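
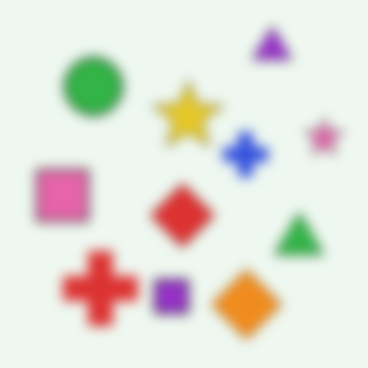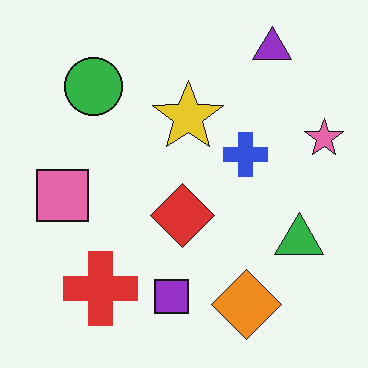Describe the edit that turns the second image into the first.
The image was strongly gaussian-blurred.

Shape edges and outlines are uniformly softened across the whole image.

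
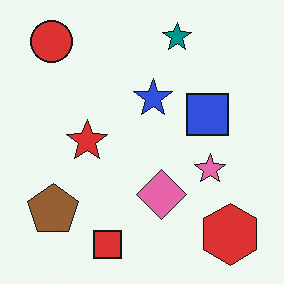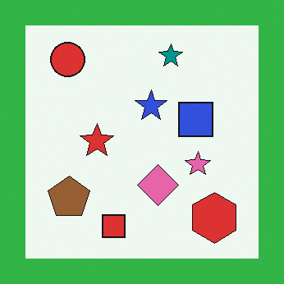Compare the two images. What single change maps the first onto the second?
It was framed with a green border.

A solid green frame runs around the edge of the second image, with the content slightly shrunk inside it.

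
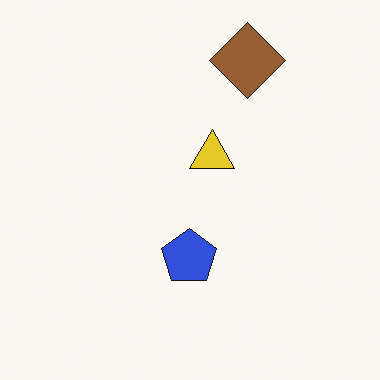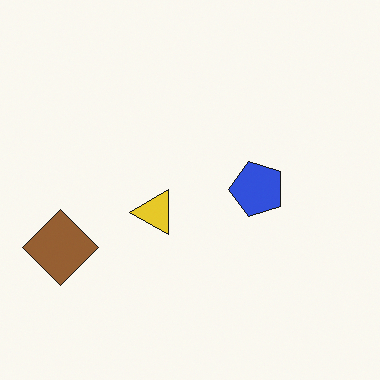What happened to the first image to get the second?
The transformation is: transposed (reflected across the top-left ↔ bottom-right diagonal).

Shapes have swapped their row and column positions — what was in the top-right is now in the bottom-left — a diagonal reflection.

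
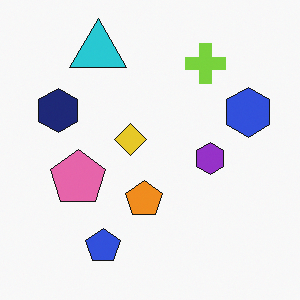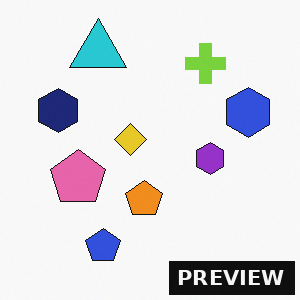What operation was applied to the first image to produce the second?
The transformation is: watermarked with the text "PREVIEW" in the lower-right corner.

A dark label reading "PREVIEW" appears in the lower-right corner.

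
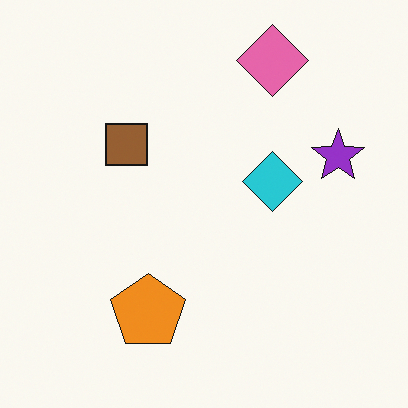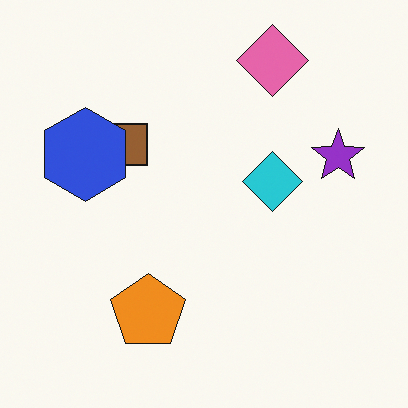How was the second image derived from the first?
The second image is the first overlaid with an additional blue hexagon.

A blue hexagon appears in the second image that is absent from the first.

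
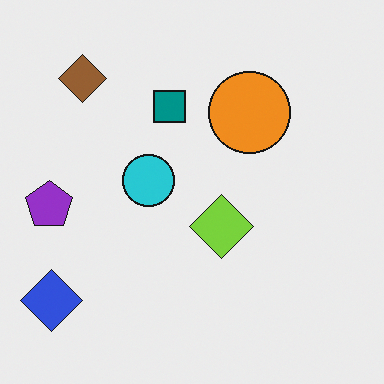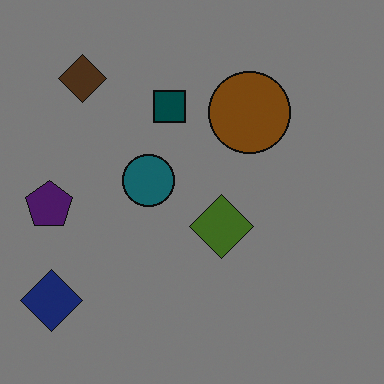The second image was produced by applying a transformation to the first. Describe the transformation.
The transformation is: noticeably darkened.

Every pixel — background and shapes alike — is uniformly darkened.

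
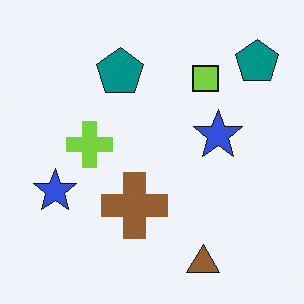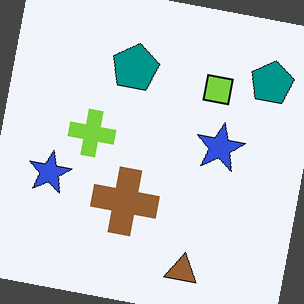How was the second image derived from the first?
This is the original image rotated clockwise by a slight angle.

Every shape is tilted by the same angle and the image corners show triangular fill wedges — a whole-image rotation by a non-right angle.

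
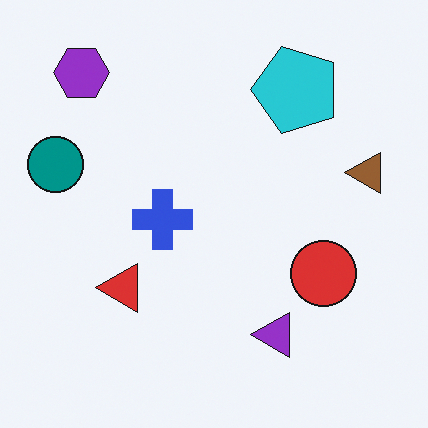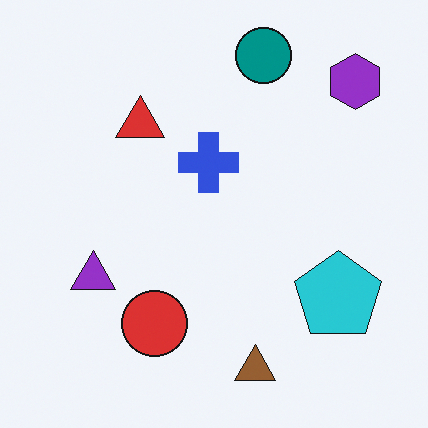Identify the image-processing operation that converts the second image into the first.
It was rotated 90° counter-clockwise.

The purple hexagon sits in the top-right of the second image and the top-left of the first — consistent with a whole-image 90° counter-clockwise rotation.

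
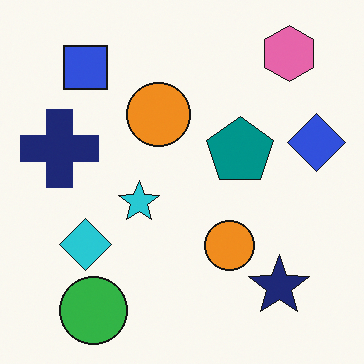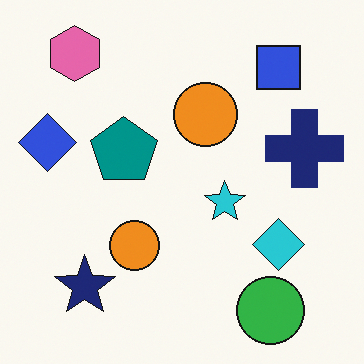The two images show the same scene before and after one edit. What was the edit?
The transformation is: flipped horizontally (left ↔ right).

The blue diamond is in the right of the first image and the left of the second — shapes on opposite sides of the vertical midline have swapped in a mirror flip.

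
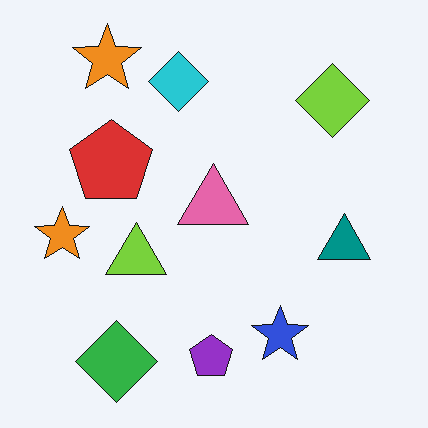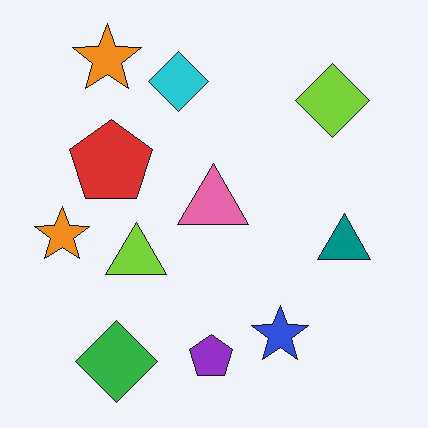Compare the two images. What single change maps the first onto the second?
Given moderate JPEG compression.

Blocky 8×8 compression artifacts appear around shape edges and the flat background shows ringing — characteristic JPEG degradation.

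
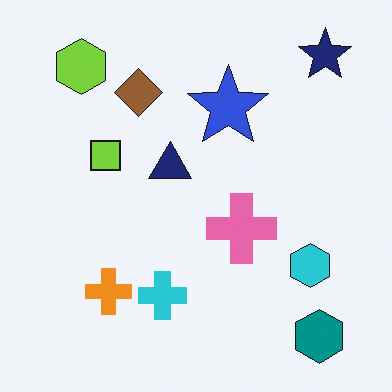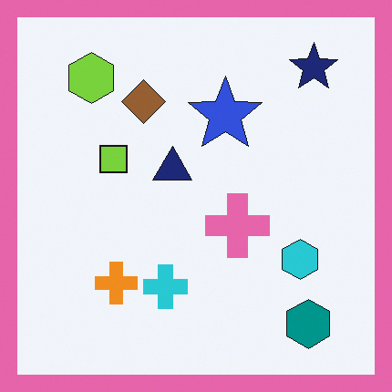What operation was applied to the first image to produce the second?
Framed with a pink border.

A solid pink frame runs around the edge of the second image, with the content slightly shrunk inside it.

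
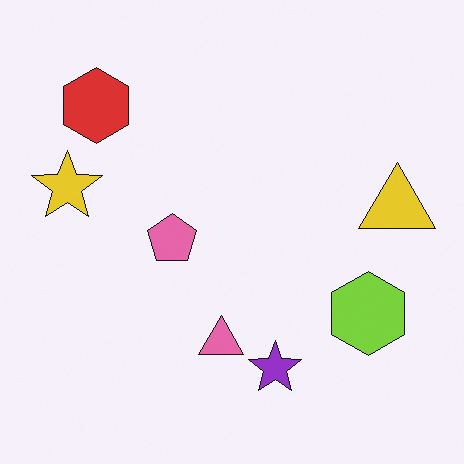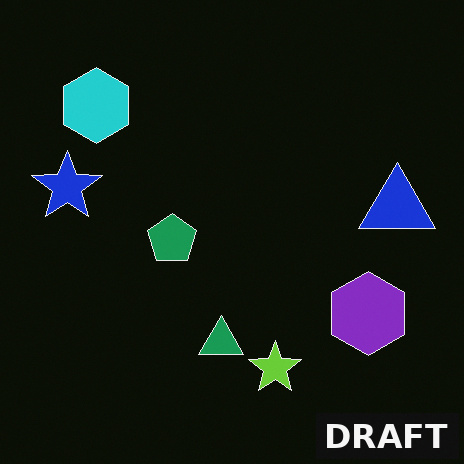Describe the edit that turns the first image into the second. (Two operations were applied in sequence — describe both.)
The image was color-inverted (negative), then watermarked with the text "DRAFT" in the lower-right corner.

The light background has become dark and every shape's color is its complement — a photographic negative. A dark label reading "DRAFT" appears in the lower-right corner.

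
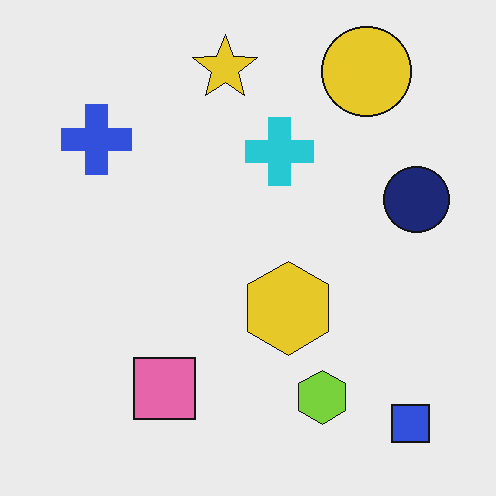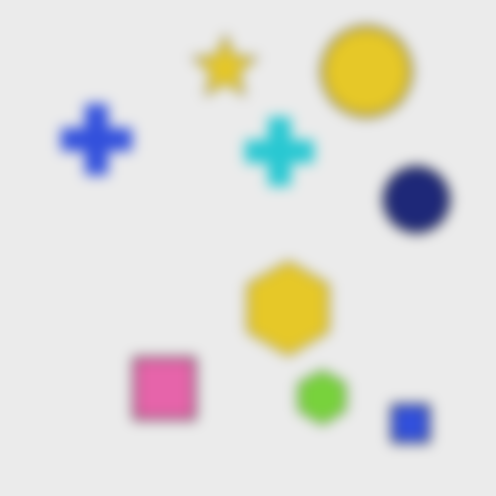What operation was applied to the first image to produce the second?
The image was strongly gaussian-blurred.

Shape edges and outlines are uniformly softened across the whole image.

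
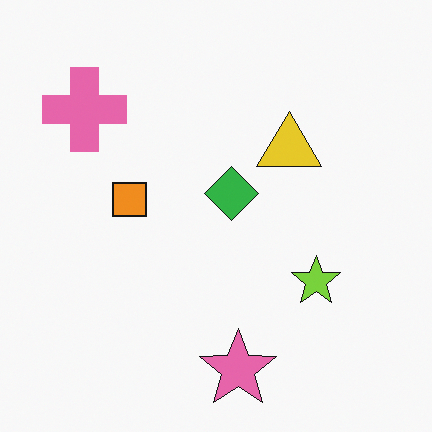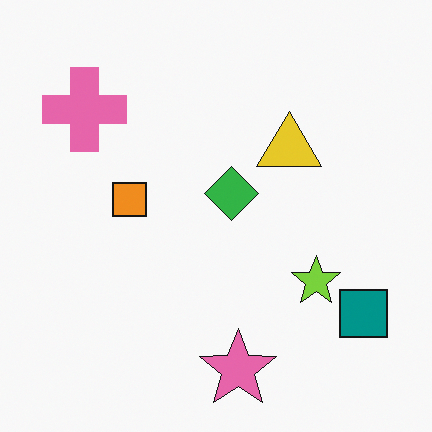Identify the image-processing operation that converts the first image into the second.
The image was overlaid with an additional teal square.

A teal square appears in the second image that is absent from the first.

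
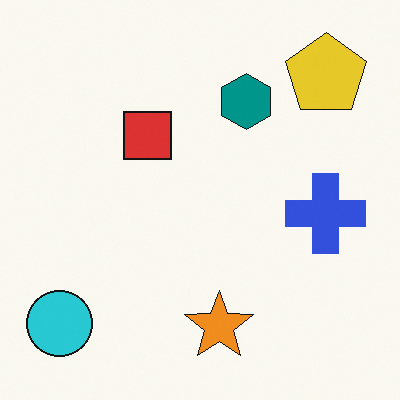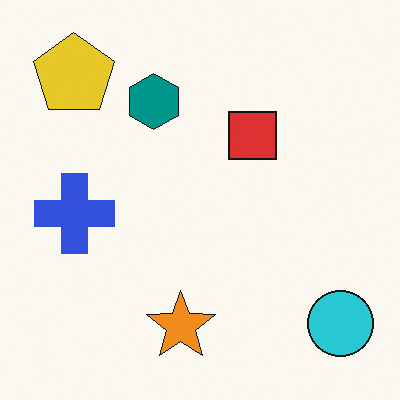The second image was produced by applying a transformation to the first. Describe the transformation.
The transformation is: flipped horizontally (left ↔ right).

The cyan circle is in the bottom-left of the first image and the bottom-right of the second — shapes on opposite sides of the vertical midline have swapped in a mirror flip.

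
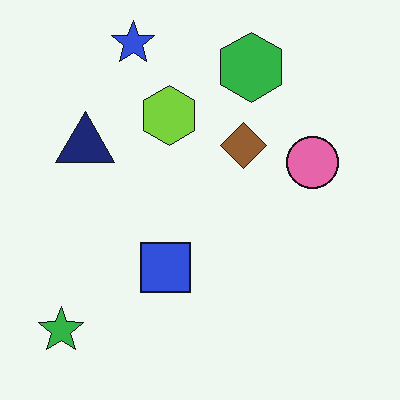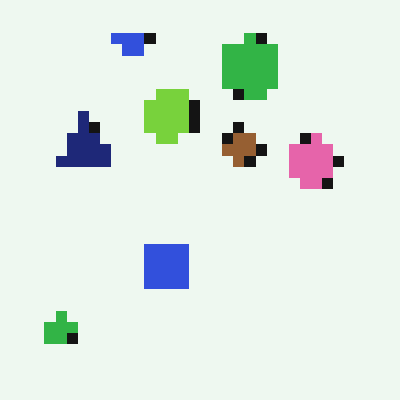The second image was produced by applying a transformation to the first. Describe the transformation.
This is the original image coarsely pixelated.

Shapes are reduced to large square blocks; fine edges and outlines are lost — a downscale-then-upscale (mosaic) effect.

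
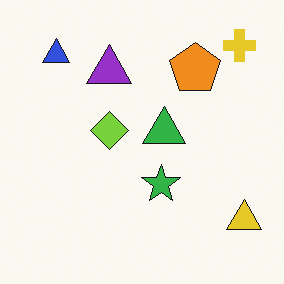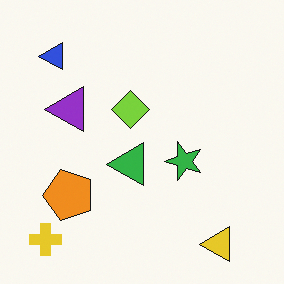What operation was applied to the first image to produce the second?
It was transposed (reflected across the top-left ↔ bottom-right diagonal).

Shapes have swapped their row and column positions — what was in the top-right is now in the bottom-left — a diagonal reflection.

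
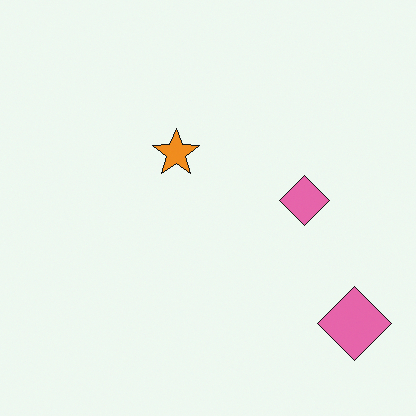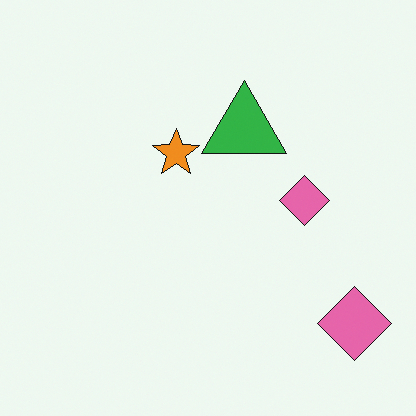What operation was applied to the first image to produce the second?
This is the original image overlaid with an additional green triangle.

A green triangle appears in the second image that is absent from the first.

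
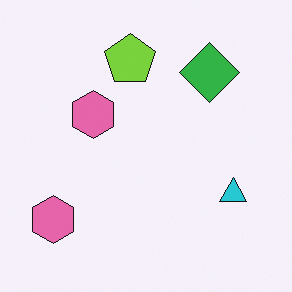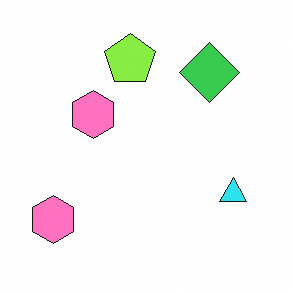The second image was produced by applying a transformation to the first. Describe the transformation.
The image was slightly brightened.

Every pixel — background and shapes alike — is uniformly brightened.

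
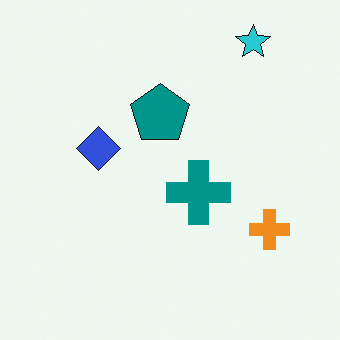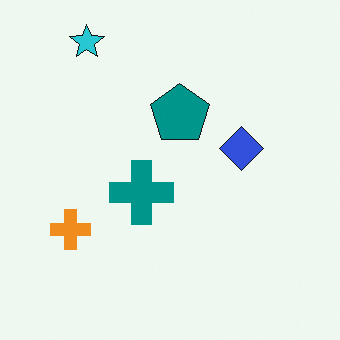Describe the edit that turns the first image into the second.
The second image is the first flipped horizontally (left ↔ right).

The orange cross is in the bottom-right of the first image and the bottom-left of the second — shapes on opposite sides of the vertical midline have swapped in a mirror flip.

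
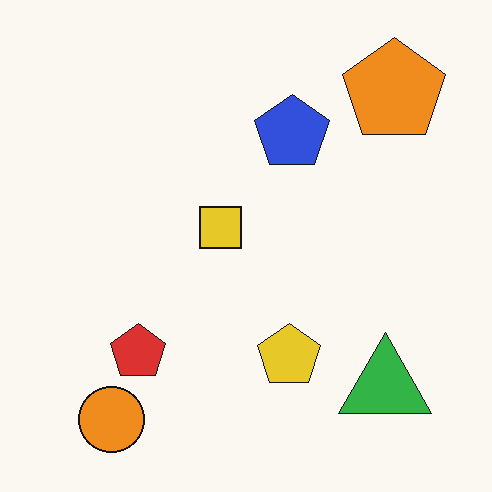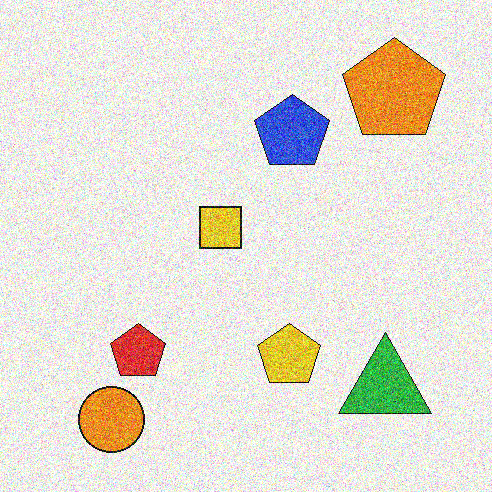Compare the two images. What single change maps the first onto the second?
The transformation is: degraded with strong gaussian noise.

Random speckle covers the whole image, including the flat background.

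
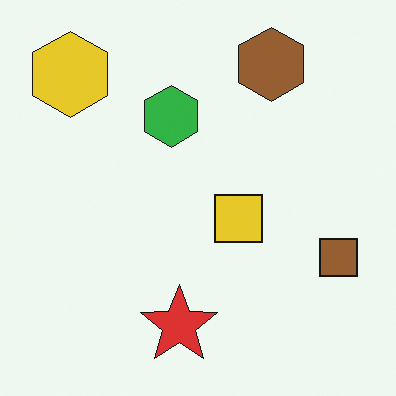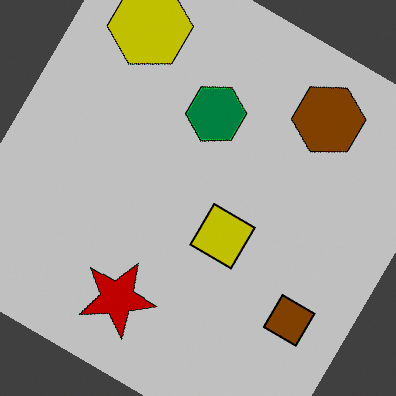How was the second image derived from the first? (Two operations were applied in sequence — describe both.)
This is the original image rotated clockwise by a large amount — several tens of degrees, then aggressively posterized.

Every shape is tilted by the same angle and the image corners show triangular fill wedges — a whole-image rotation by a non-right angle. Each flat color has snapped to a coarser quantized level — most visibly, the near-white background has dropped to a flat grey.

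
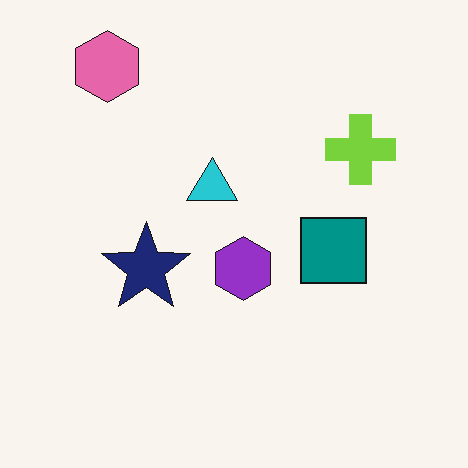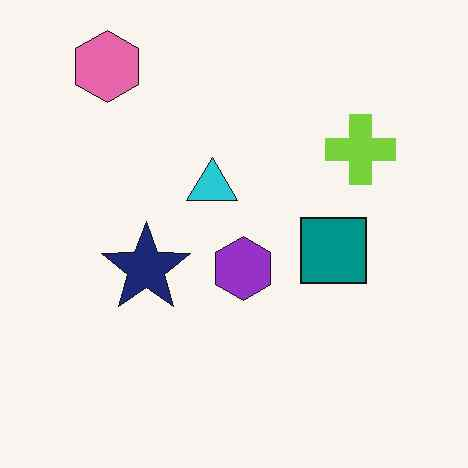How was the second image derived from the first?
The second image is the first JPEG-compressed with visible artifacts.

Blocky 8×8 compression artifacts appear around shape edges and the flat background shows ringing — characteristic JPEG degradation.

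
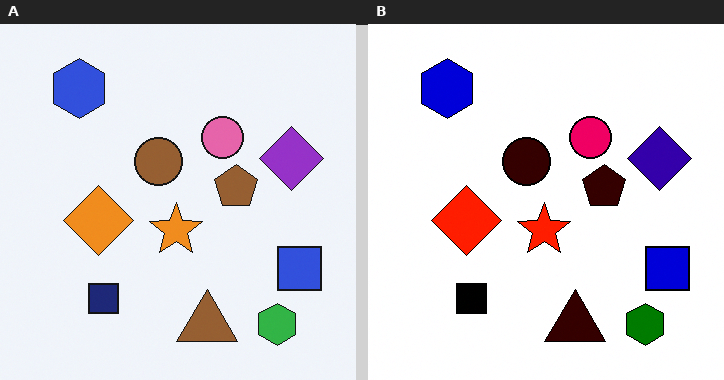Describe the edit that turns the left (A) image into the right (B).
It was boosted in contrast.

Tones are pushed away from mid-grey across the whole image — a global contrast change.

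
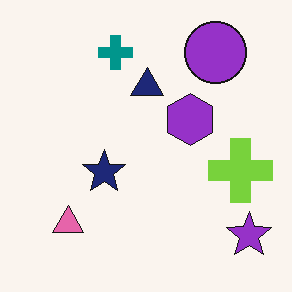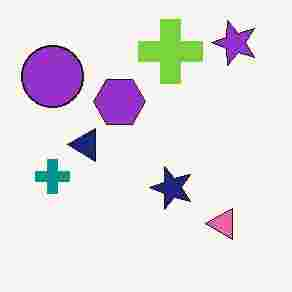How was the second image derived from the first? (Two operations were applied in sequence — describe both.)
The second image is the first rotated 90° counter-clockwise, then degraded with heavy JPEG compression.

The purple star sits in the bottom-right of the first image and the top-right of the second — consistent with a whole-image 90° counter-clockwise rotation. Blocky 8×8 compression artifacts appear around shape edges and the flat background shows ringing — characteristic JPEG degradation.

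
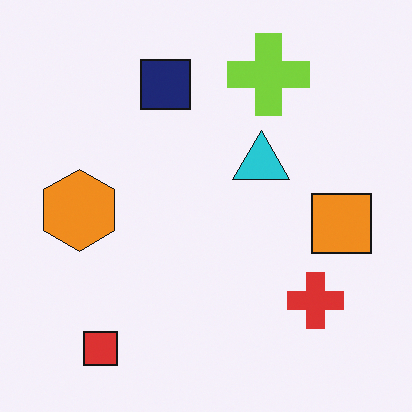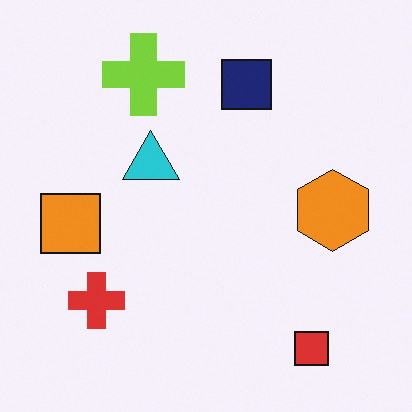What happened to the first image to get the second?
Flipped horizontally (left ↔ right).

The orange square is in the right of the first image and the left of the second — shapes on opposite sides of the vertical midline have swapped in a mirror flip.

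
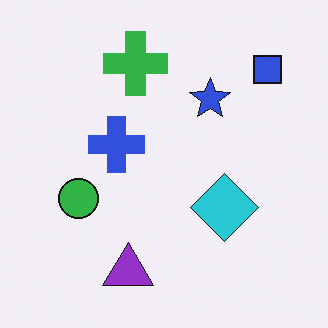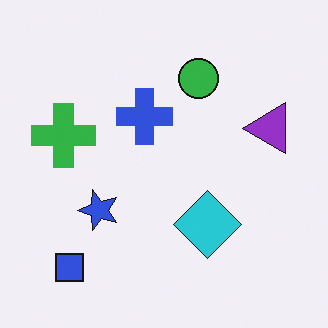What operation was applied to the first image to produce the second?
It was transposed (reflected across the top-left ↔ bottom-right diagonal).

Shapes have swapped their row and column positions — what was in the top-right is now in the bottom-left — a diagonal reflection.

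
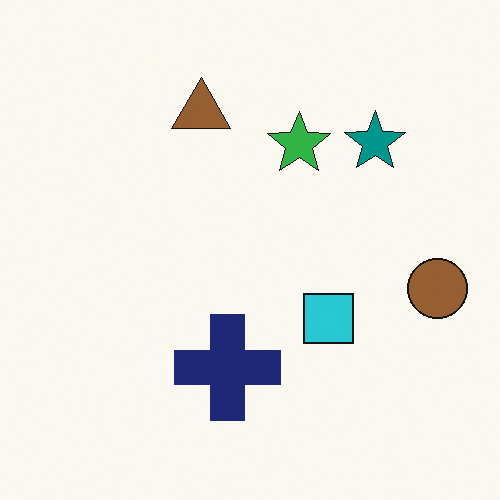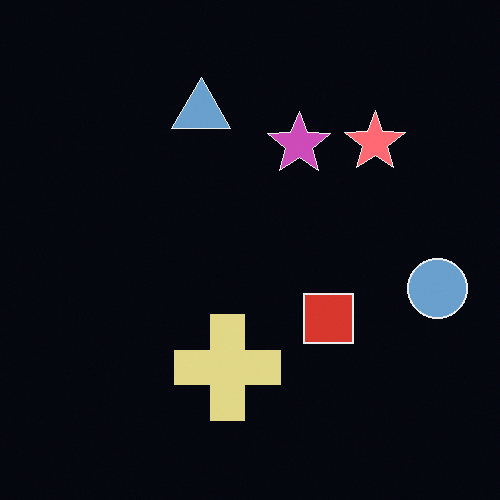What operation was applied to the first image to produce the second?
The image was color-inverted (negative).

The light background has become dark and every shape's color is its complement — a photographic negative.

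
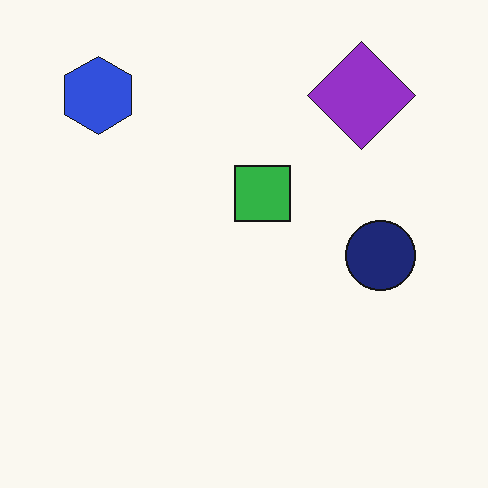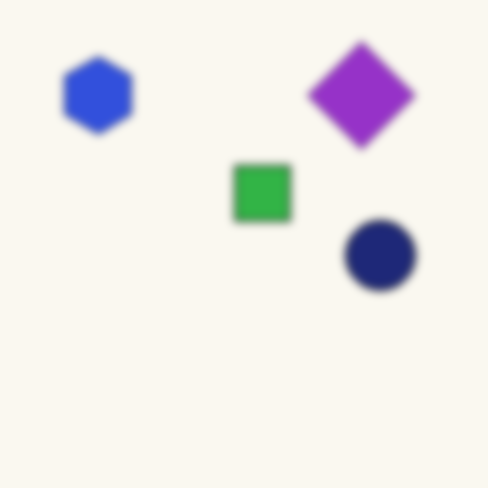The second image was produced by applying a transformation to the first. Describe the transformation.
It was moderately blurred.

Shape edges and outlines are uniformly softened across the whole image.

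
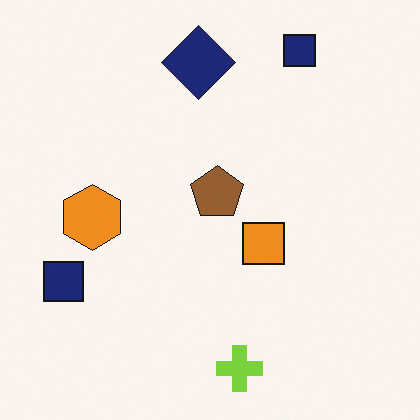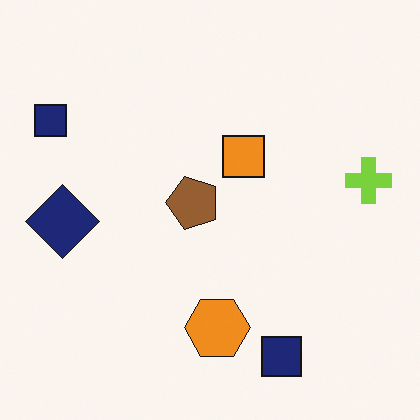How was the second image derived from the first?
The second image is the first rotated 90° counter-clockwise.

The lime cross sits in the bottom of the first image and the right of the second — consistent with a whole-image 90° counter-clockwise rotation.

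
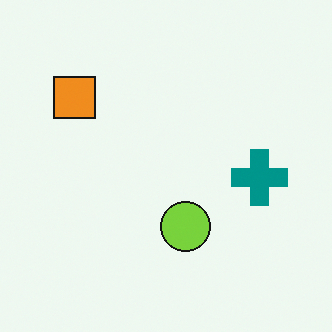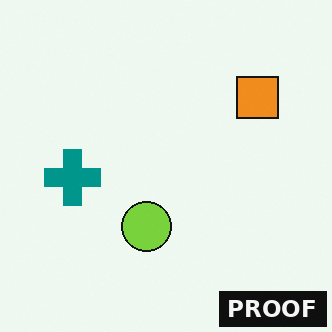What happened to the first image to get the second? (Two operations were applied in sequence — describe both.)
The transformation is: flipped horizontally (left ↔ right), then watermarked with the text "PROOF" in the lower-right corner.

The teal cross is in the right of the first image and the left of the second — shapes on opposite sides of the vertical midline have swapped in a mirror flip. A dark label reading "PROOF" appears in the lower-right corner.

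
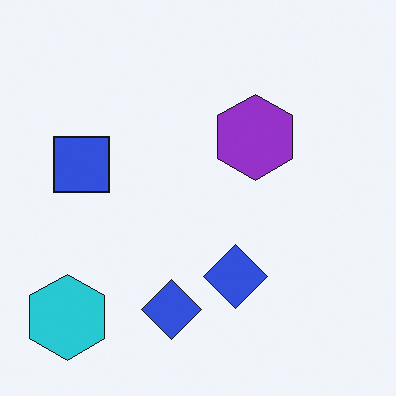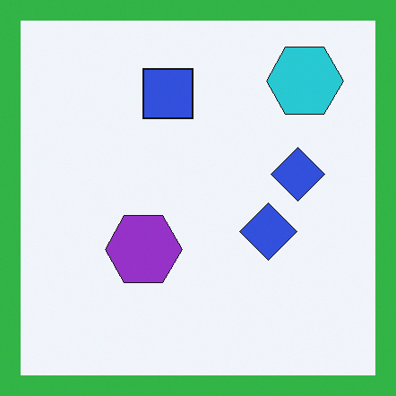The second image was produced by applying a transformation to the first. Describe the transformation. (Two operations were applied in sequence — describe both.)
It was transposed (reflected across the top-left ↔ bottom-right diagonal), then framed with a green border.

Shapes have swapped their row and column positions — what was in the top-right is now in the bottom-left — a diagonal reflection. A solid green frame runs around the edge of the second image, with the content slightly shrunk inside it.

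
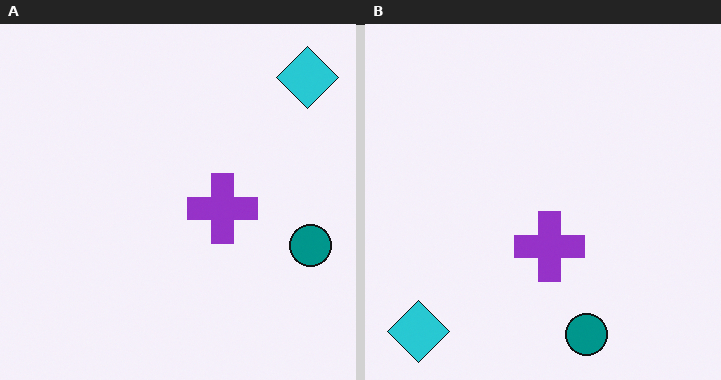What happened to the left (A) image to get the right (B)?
This is the original image transposed (reflected across the top-left ↔ bottom-right diagonal).

Shapes have swapped their row and column positions — what was in the top-right is now in the bottom-left — a diagonal reflection.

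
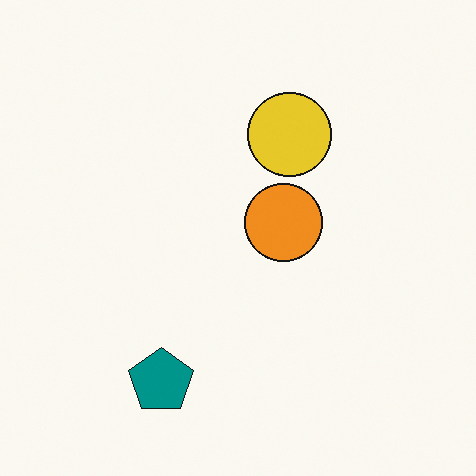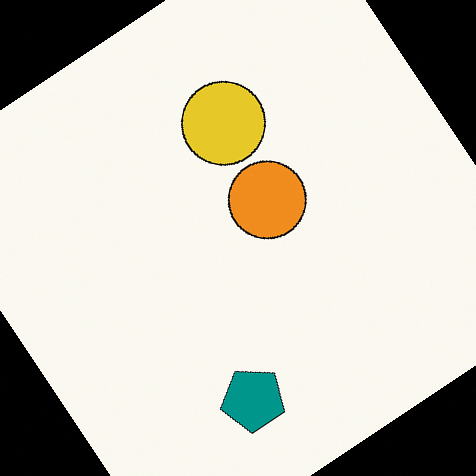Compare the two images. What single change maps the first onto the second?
The image was rotated counter-clockwise by a large amount — several tens of degrees.

Every shape is tilted by the same angle and the image corners show triangular fill wedges — a whole-image rotation by a non-right angle.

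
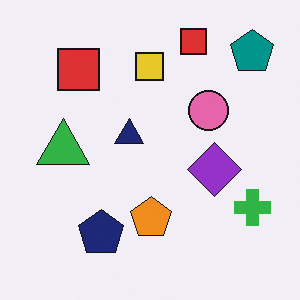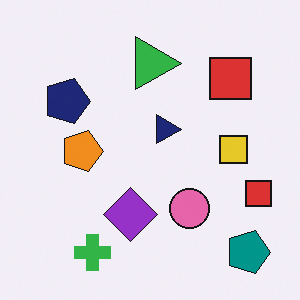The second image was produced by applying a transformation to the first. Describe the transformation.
This is the original image rotated 90° clockwise.

The teal pentagon sits in the top-right of the first image and the bottom-right of the second — consistent with a whole-image 90° clockwise rotation.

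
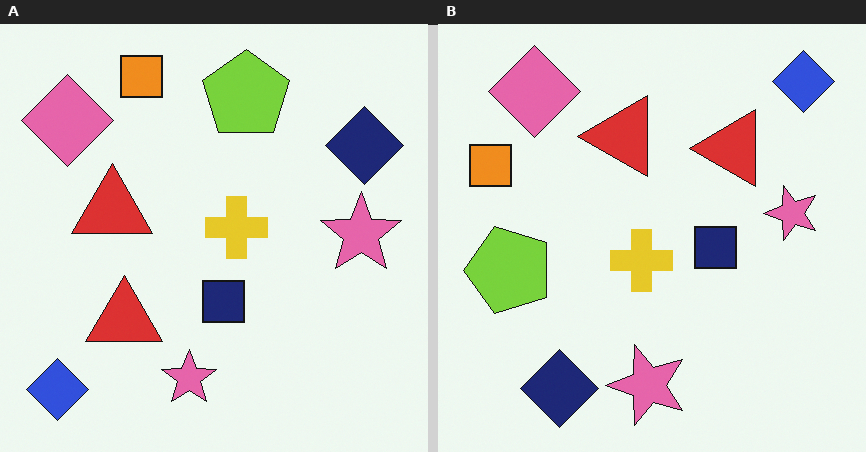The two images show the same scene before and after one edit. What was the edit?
The image was transposed (reflected across the top-left ↔ bottom-right diagonal).

Shapes have swapped their row and column positions — what was in the top-right is now in the bottom-left — a diagonal reflection.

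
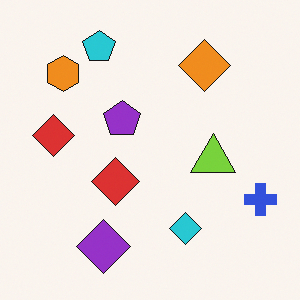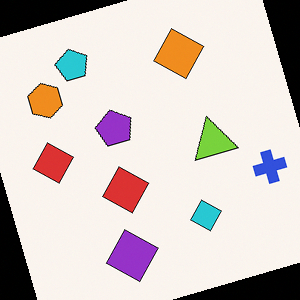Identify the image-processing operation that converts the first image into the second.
It was rotated counter-clockwise by a clearly visible amount.

Every shape is tilted by the same angle and the image corners show triangular fill wedges — a whole-image rotation by a non-right angle.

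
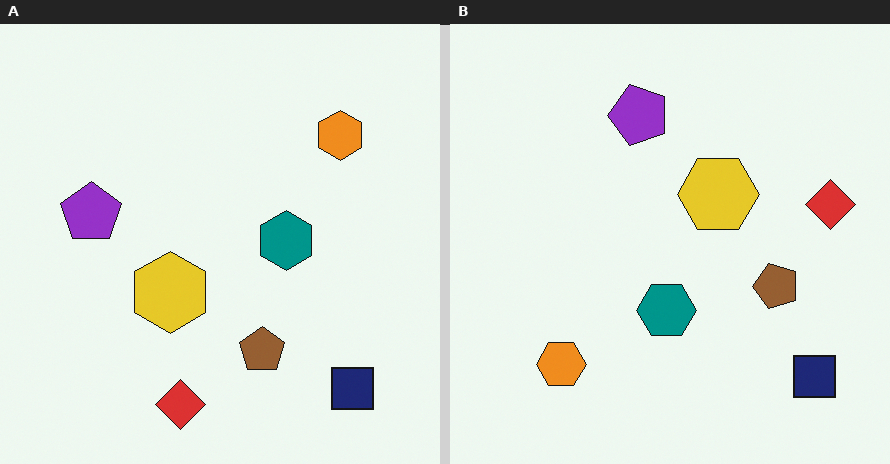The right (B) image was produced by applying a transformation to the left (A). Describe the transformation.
The transformation is: transposed (reflected across the top-left ↔ bottom-right diagonal).

Shapes have swapped their row and column positions — what was in the top-right is now in the bottom-left — a diagonal reflection.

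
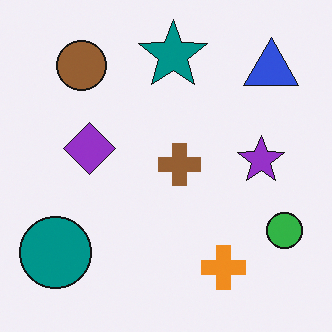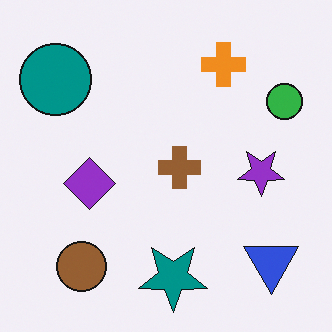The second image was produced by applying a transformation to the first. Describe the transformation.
The second image is the first flipped vertically (top ↔ bottom).

The teal star is in the top of the first image and the bottom of the second — shapes on opposite sides of the horizontal midline have swapped in a mirror flip.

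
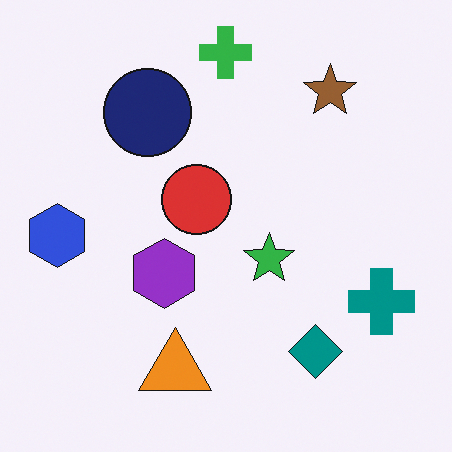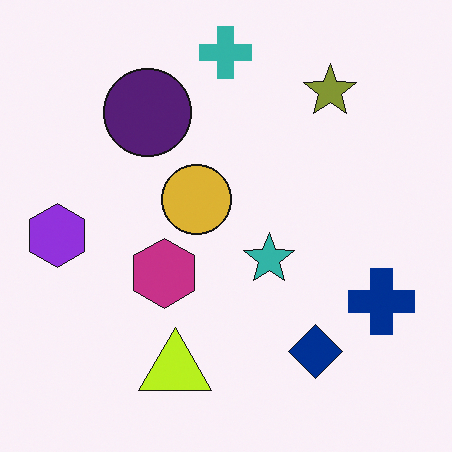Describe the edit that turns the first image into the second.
Hue-shifted by a small amount.

Every shape's color has rotated by the same amount around the hue wheel — a uniform hue shift.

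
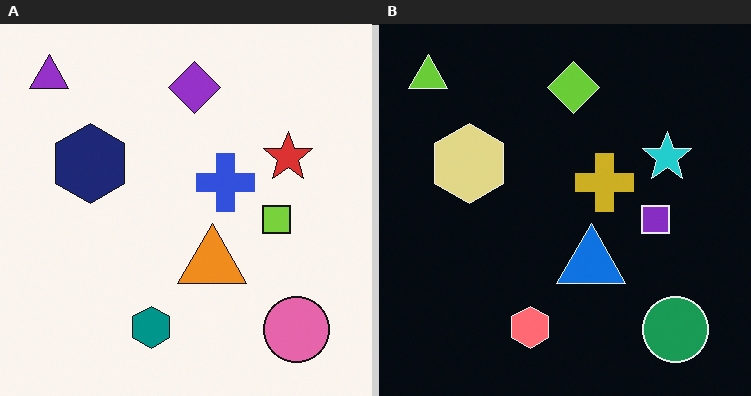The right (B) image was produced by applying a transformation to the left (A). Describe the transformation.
The image was color-inverted (negative).

The light background has become dark and every shape's color is its complement — a photographic negative.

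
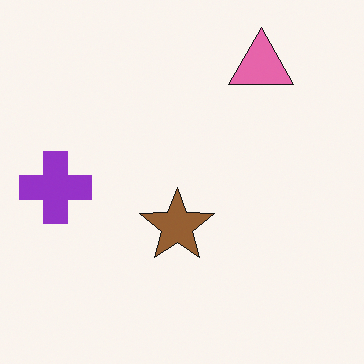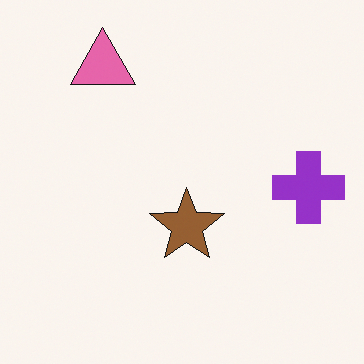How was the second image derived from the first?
The transformation is: flipped horizontally (left ↔ right).

The purple cross is in the left of the first image and the right of the second — shapes on opposite sides of the vertical midline have swapped in a mirror flip.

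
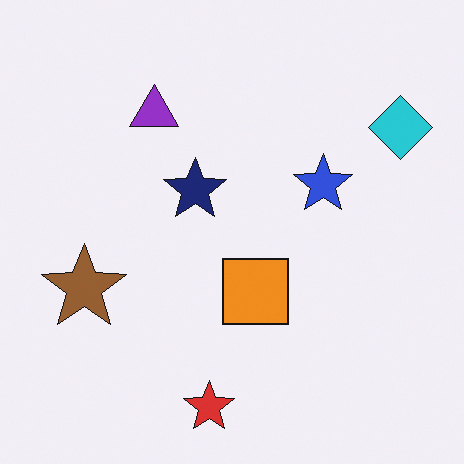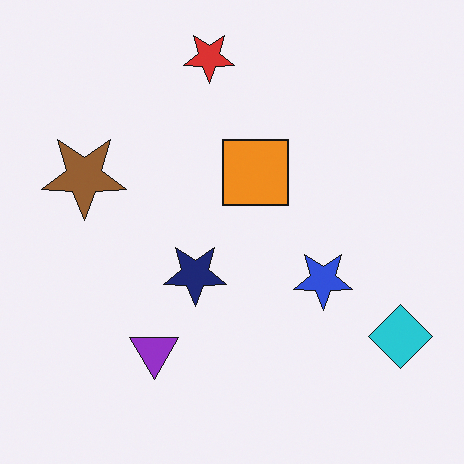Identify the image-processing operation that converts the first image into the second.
This is the original image flipped vertically (top ↔ bottom).

The red star is in the bottom of the first image and the top of the second — shapes on opposite sides of the horizontal midline have swapped in a mirror flip.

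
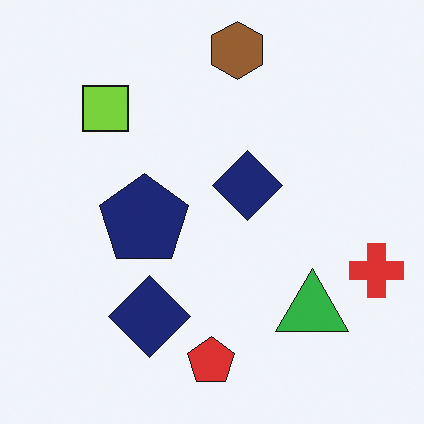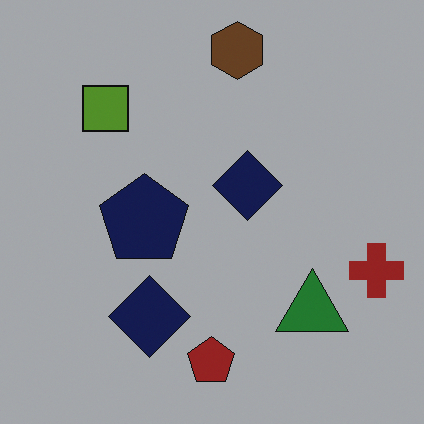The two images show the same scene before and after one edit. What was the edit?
Substantially darkened.

Every pixel — background and shapes alike — is uniformly darkened.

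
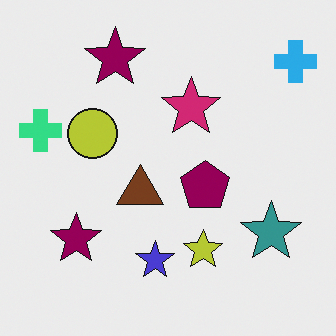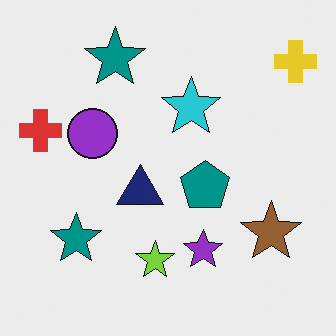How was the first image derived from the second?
The image was hue-shifted by a moderate amount.

Every shape's color has rotated by the same amount around the hue wheel — a uniform hue shift.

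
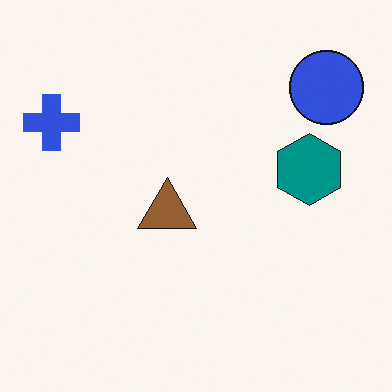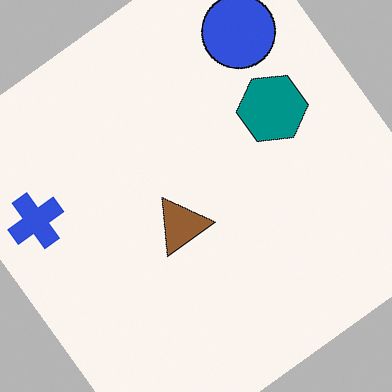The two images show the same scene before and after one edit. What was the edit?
The transformation is: rotated counter-clockwise by a large amount — several tens of degrees.

Every shape is tilted by the same angle and the image corners show triangular fill wedges — a whole-image rotation by a non-right angle.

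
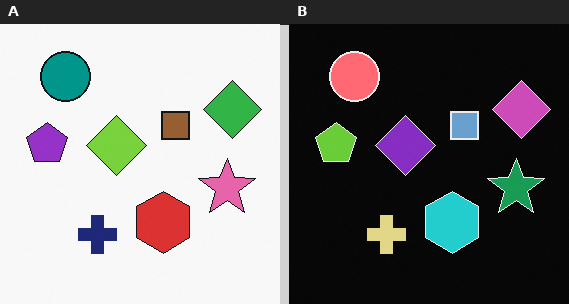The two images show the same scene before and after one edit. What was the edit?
The right (B) image is the left (A) color-inverted (negative).

The light background has become dark and every shape's color is its complement — a photographic negative.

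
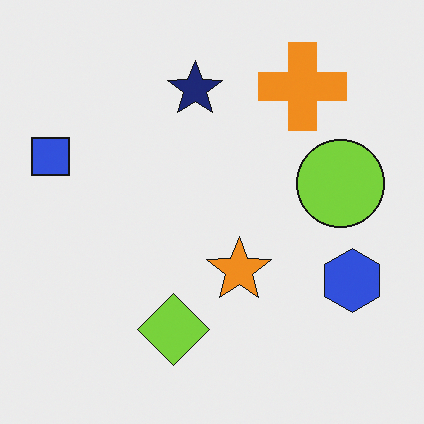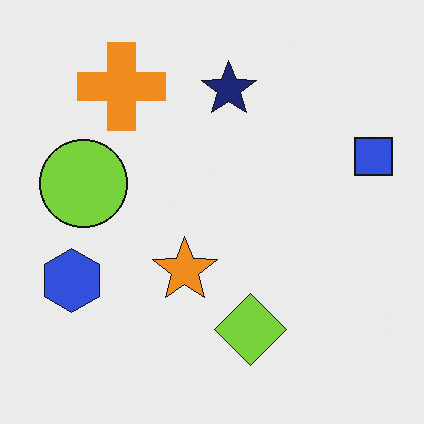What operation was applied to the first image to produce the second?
This is the original image flipped horizontally (left ↔ right).

The blue square is in the left of the first image and the right of the second — shapes on opposite sides of the vertical midline have swapped in a mirror flip.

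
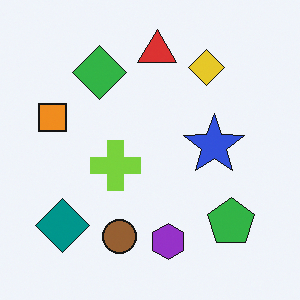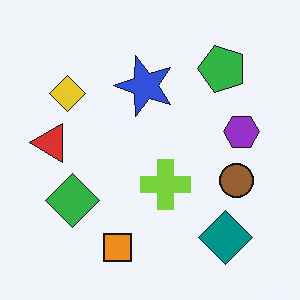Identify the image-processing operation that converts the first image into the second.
It was rotated 90° counter-clockwise.

The teal diamond sits in the bottom-left of the first image and the bottom-right of the second — consistent with a whole-image 90° counter-clockwise rotation.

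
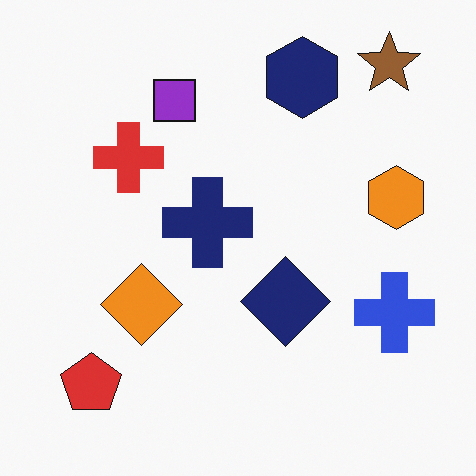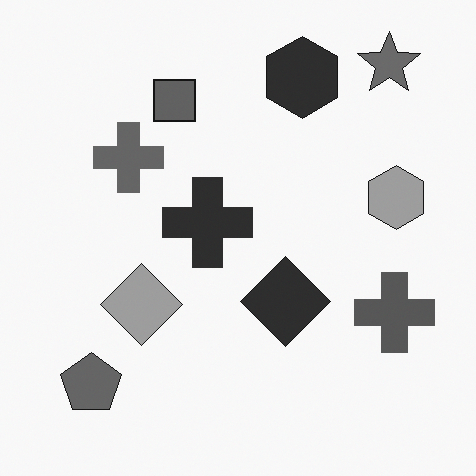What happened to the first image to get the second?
The second image is the first converted to grayscale.

All color is removed — every shape is now a shade of grey.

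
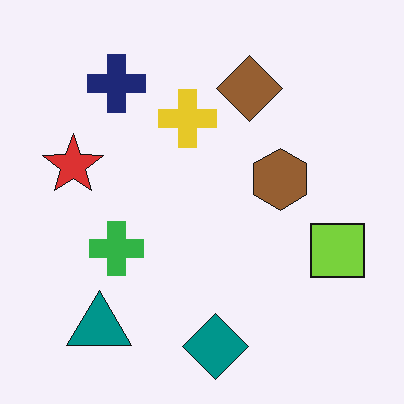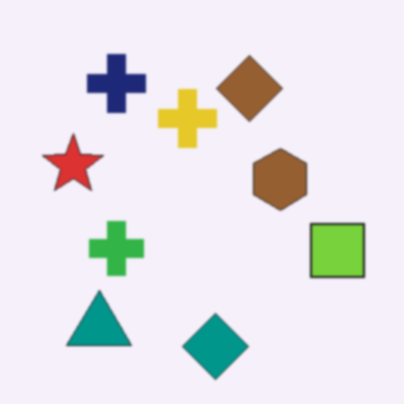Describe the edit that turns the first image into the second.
The transformation is: given a subtle gaussian blur.

Shape edges and outlines are uniformly softened across the whole image.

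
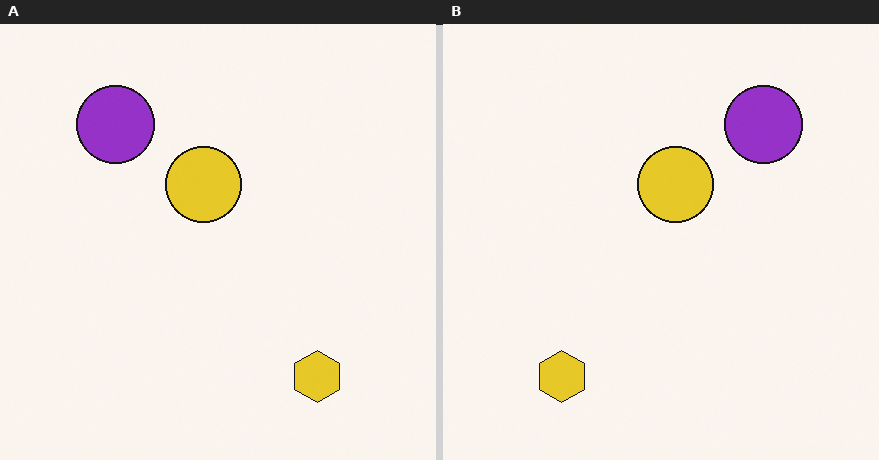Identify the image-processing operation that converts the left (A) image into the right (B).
It was flipped horizontally (left ↔ right).

The purple circle is in the top-left of the left (A) image and the top-right of the right (B) — shapes on opposite sides of the vertical midline have swapped in a mirror flip.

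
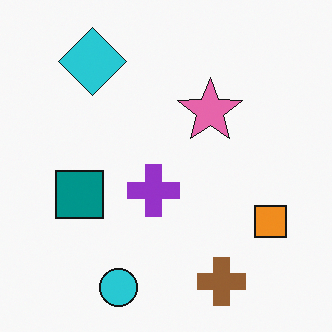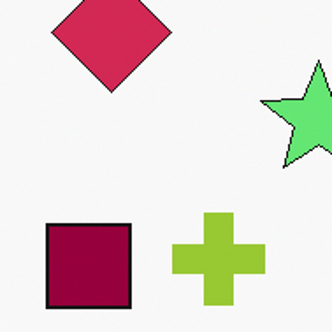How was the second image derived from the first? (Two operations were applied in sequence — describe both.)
Hue-shifted through roughly half the color wheel, then cropped tightly and scaled back up.

Every shape's color has rotated by the same amount around the hue wheel — a uniform hue shift. The visible shapes are larger and the field of view is narrower; shapes near the original edges may be partly or wholly outside the frame — a crop-and-rescale.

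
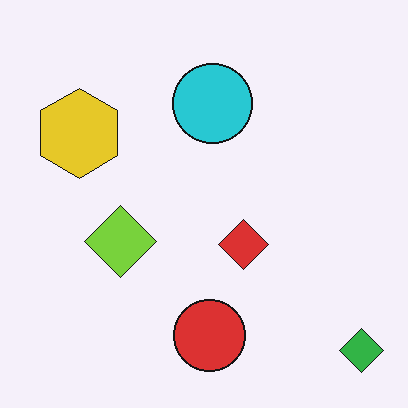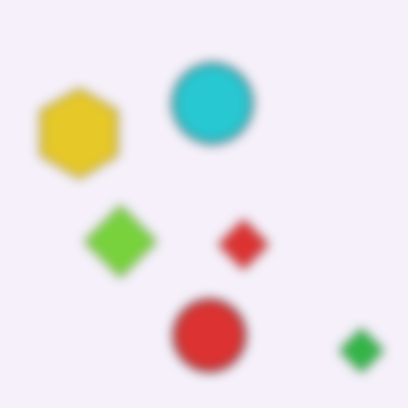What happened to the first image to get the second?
It was strongly gaussian-blurred.

Shape edges and outlines are uniformly softened across the whole image.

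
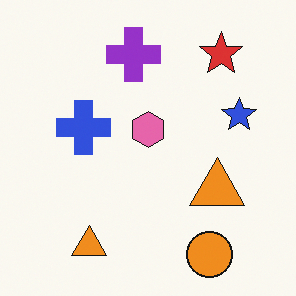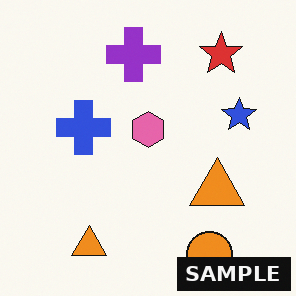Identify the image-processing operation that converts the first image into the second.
The second image is the first watermarked with the text "SAMPLE" in the lower-right corner.

A dark label reading "SAMPLE" appears in the lower-right corner.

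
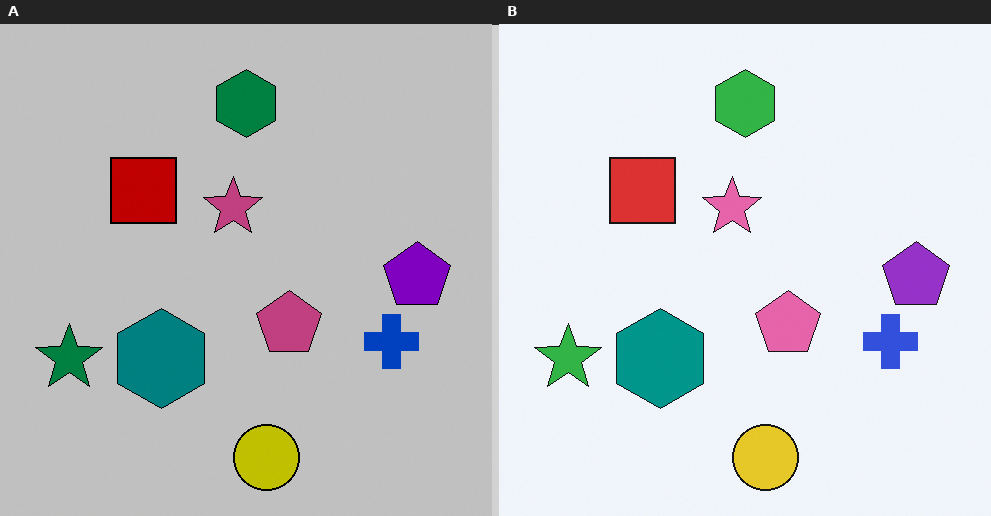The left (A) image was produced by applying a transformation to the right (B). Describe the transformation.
The transformation is: aggressively posterized.

Each flat color has snapped to a coarser quantized level — most visibly, the near-white background has dropped to a flat grey.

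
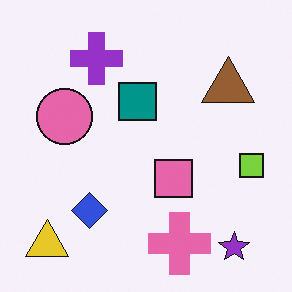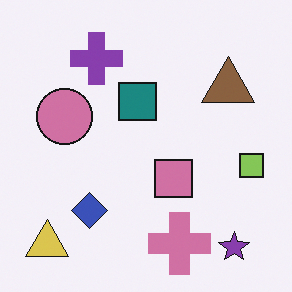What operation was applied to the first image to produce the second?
It was slightly desaturated.

All colors are more muted and greyish — a global saturation change.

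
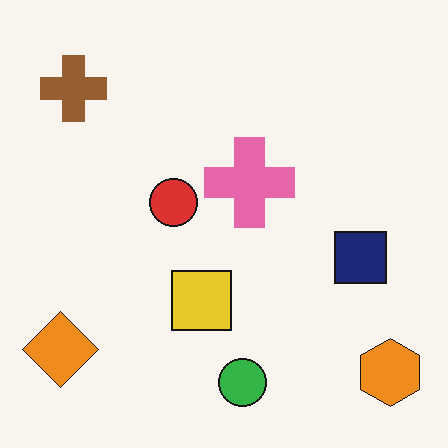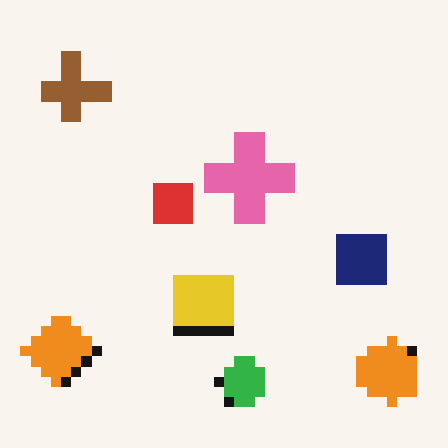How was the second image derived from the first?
It was heavily pixelated into large blocks.

Shapes are reduced to large square blocks; fine edges and outlines are lost — a downscale-then-upscale (mosaic) effect.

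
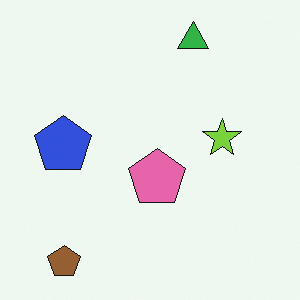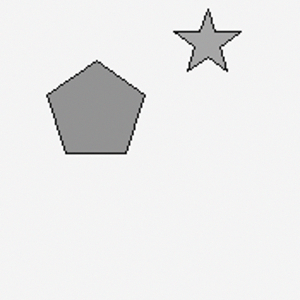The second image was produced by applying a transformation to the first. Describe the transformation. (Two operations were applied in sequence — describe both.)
The transformation is: cropped to a noticeably smaller region and rescaled, then converted to grayscale.

The visible shapes are larger and the field of view is narrower; shapes near the original edges may be partly or wholly outside the frame — a crop-and-rescale. All color is removed — every shape is now a shade of grey.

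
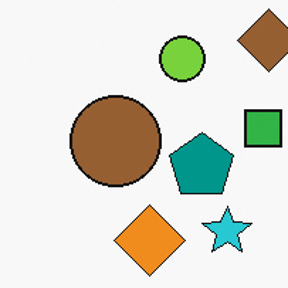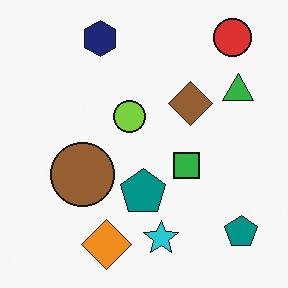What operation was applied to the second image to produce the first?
The transformation is: cropped slightly and scaled back up.

The visible shapes are larger and the field of view is narrower; shapes near the original edges may be partly or wholly outside the frame — a crop-and-rescale.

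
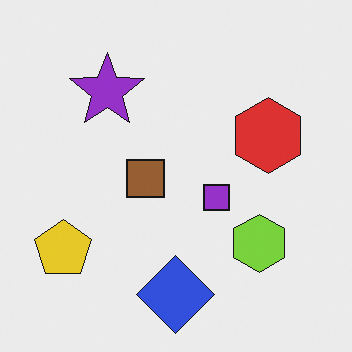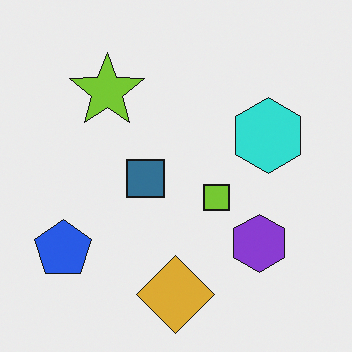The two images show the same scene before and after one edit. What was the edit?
It was hue-shifted by a large amount.

Every shape's color has rotated by the same amount around the hue wheel — a uniform hue shift.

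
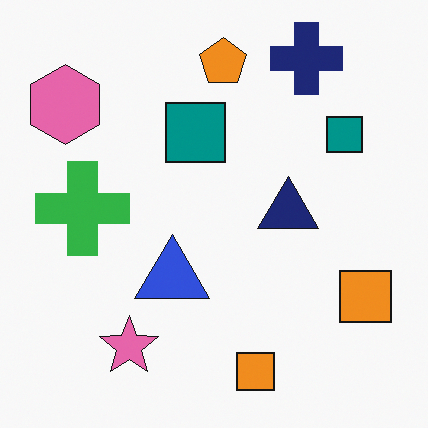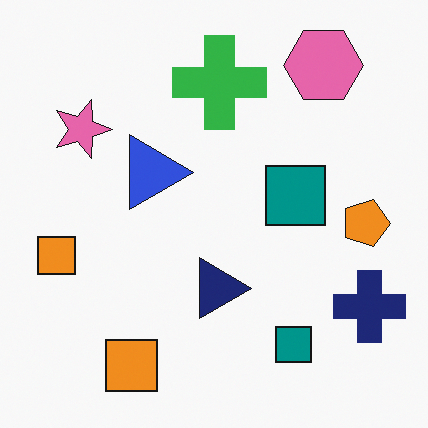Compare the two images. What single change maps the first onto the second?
The second image is the first rotated 90° clockwise.

The pink hexagon sits in the top-left of the first image and the top-right of the second — consistent with a whole-image 90° clockwise rotation.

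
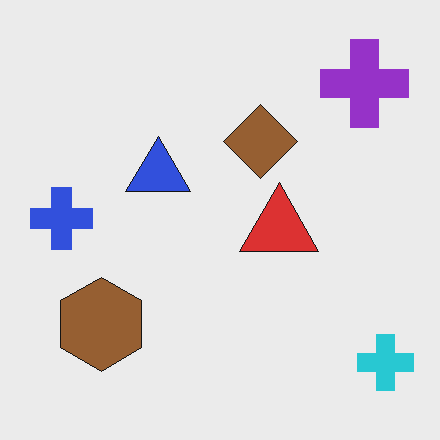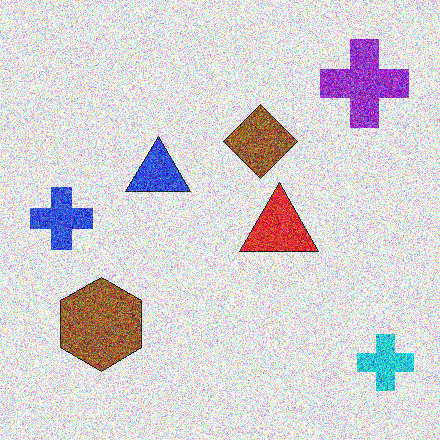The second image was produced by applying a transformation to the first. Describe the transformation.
It was degraded with heavy additive noise.

Random speckle covers the whole image, including the flat background.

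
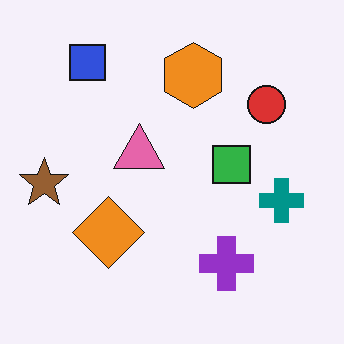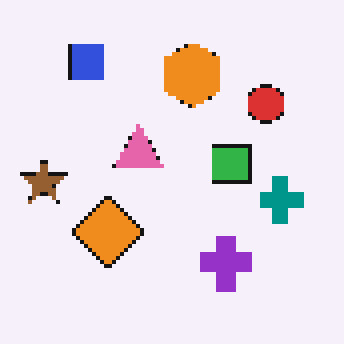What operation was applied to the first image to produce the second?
It was mildly pixelated.

Shapes are reduced to large square blocks; fine edges and outlines are lost — a downscale-then-upscale (mosaic) effect.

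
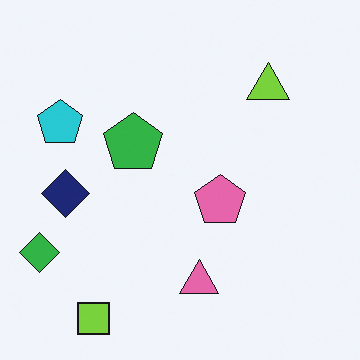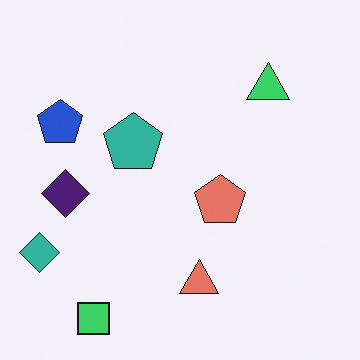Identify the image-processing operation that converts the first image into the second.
The image was hue-shifted slightly.

Every shape's color has rotated by the same amount around the hue wheel — a uniform hue shift.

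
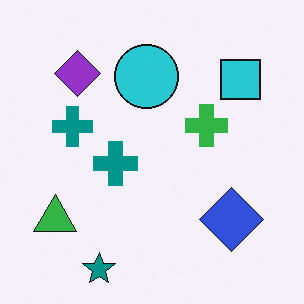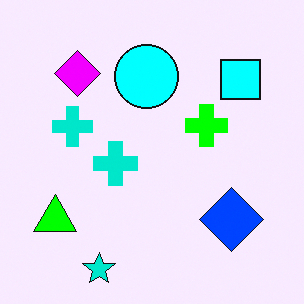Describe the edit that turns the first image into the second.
This is the original image heavily oversaturated.

All colors are more vivid — a global saturation change.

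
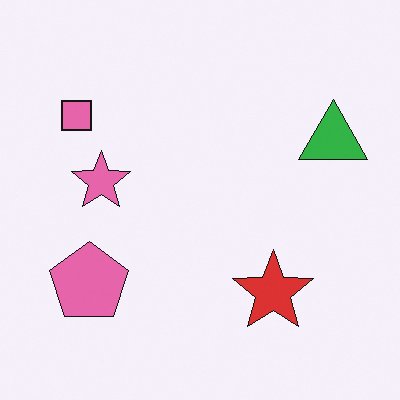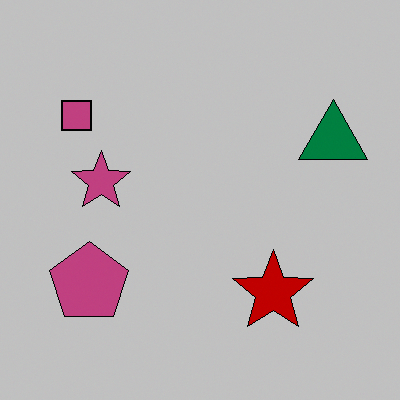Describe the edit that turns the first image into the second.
The image was heavily posterized to just a handful of flat colors.

Each flat color has snapped to a coarser quantized level — most visibly, the near-white background has dropped to a flat grey.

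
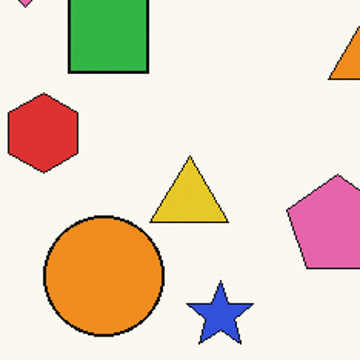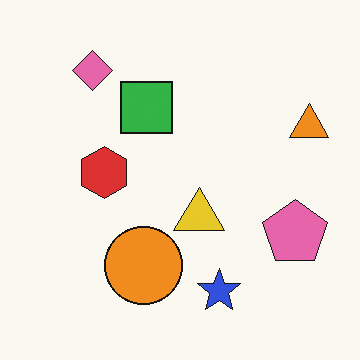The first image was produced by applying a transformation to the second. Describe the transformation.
The transformation is: cropped to a modestly smaller region and rescaled.

The visible shapes are larger and the field of view is narrower; shapes near the original edges may be partly or wholly outside the frame — a crop-and-rescale.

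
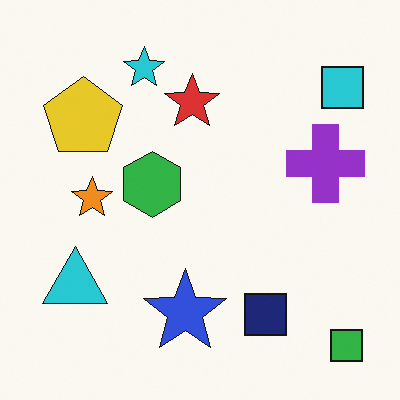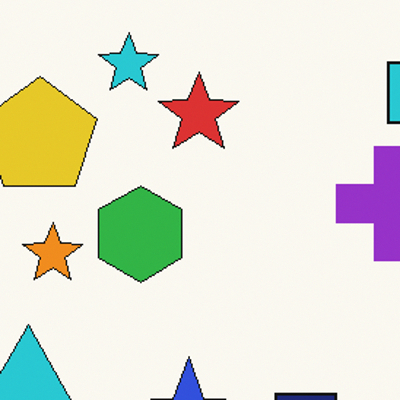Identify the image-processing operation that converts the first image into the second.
The image was cropped slightly and scaled back up.

The visible shapes are larger and the field of view is narrower; shapes near the original edges may be partly or wholly outside the frame — a crop-and-rescale.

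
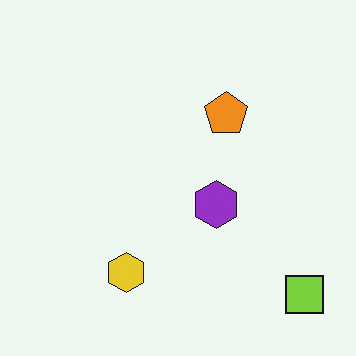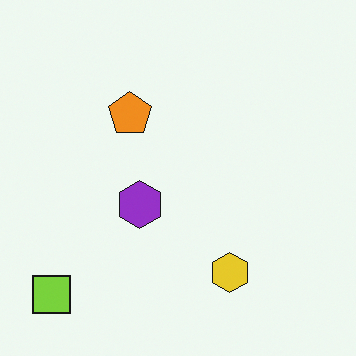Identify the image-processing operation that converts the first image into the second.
It was flipped horizontally (left ↔ right).

The lime square is in the bottom-right of the first image and the bottom-left of the second — shapes on opposite sides of the vertical midline have swapped in a mirror flip.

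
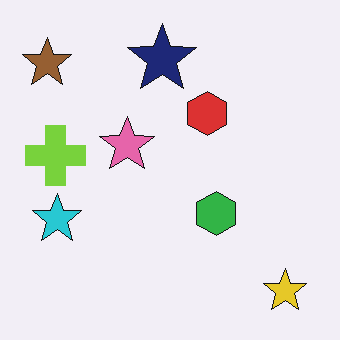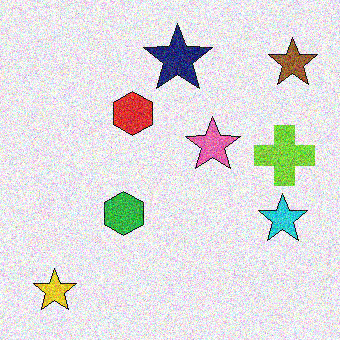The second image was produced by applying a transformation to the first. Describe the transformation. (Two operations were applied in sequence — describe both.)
It was degraded with strong gaussian noise, then flipped horizontally (left ↔ right).

Random speckle covers the whole image, including the flat background. The brown star is in the top-left of the first image and the top-right of the second — shapes on opposite sides of the vertical midline have swapped in a mirror flip.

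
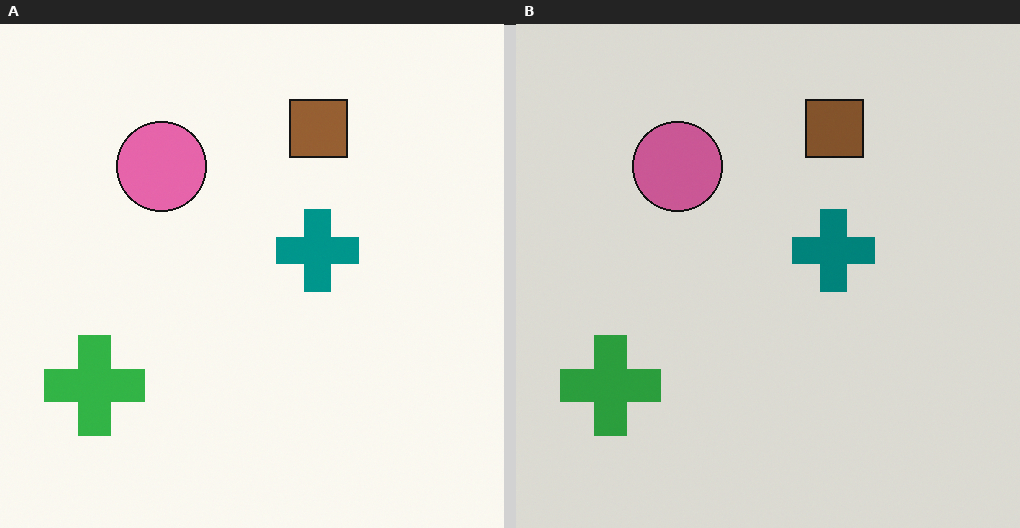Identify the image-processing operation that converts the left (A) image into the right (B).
The transformation is: darkened a little.

Every pixel — background and shapes alike — is uniformly darkened.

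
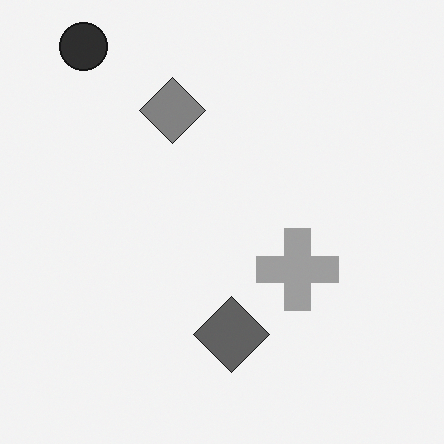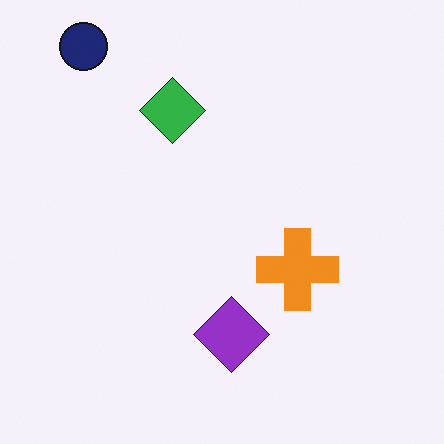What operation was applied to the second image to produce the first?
It was converted to grayscale.

All color is removed — every shape is now a shade of grey.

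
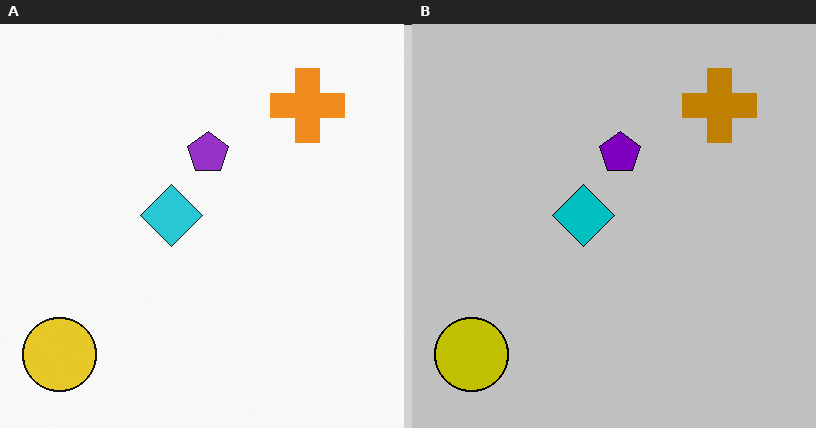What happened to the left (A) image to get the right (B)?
This is the original image aggressively posterized.

Each flat color has snapped to a coarser quantized level — most visibly, the near-white background has dropped to a flat grey.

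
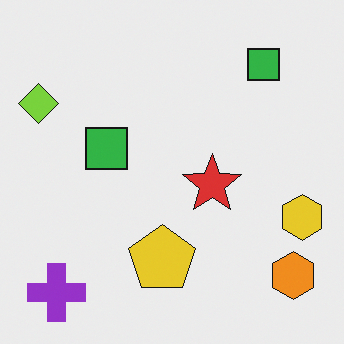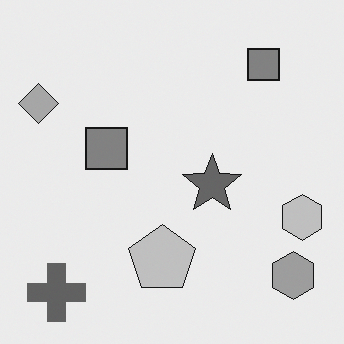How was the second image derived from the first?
This is the original image converted to grayscale.

All color is removed — every shape is now a shade of grey.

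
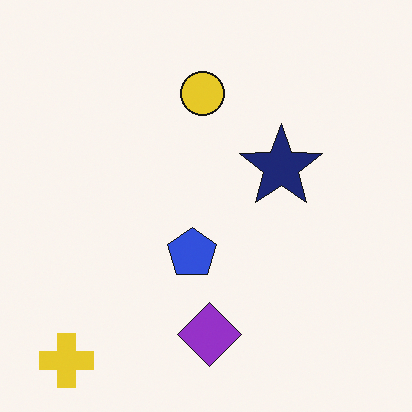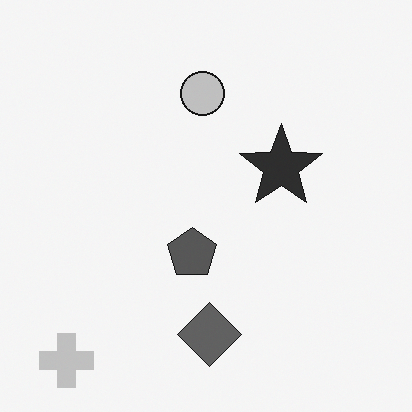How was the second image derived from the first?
The image was converted to grayscale.

All color is removed — every shape is now a shade of grey.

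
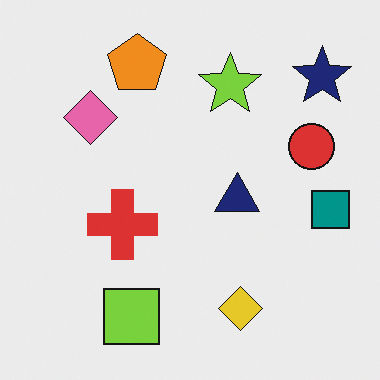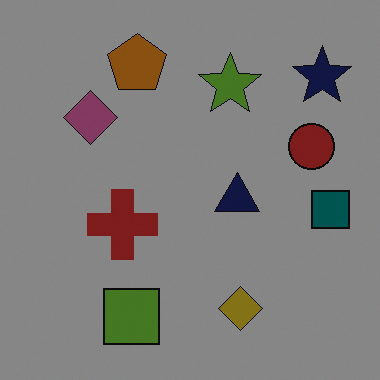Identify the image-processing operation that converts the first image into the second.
The image was substantially darkened.

Every pixel — background and shapes alike — is uniformly darkened.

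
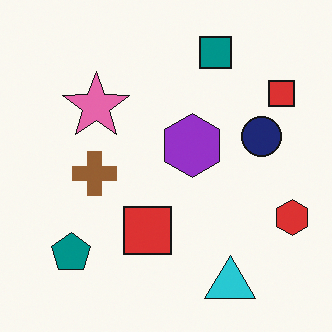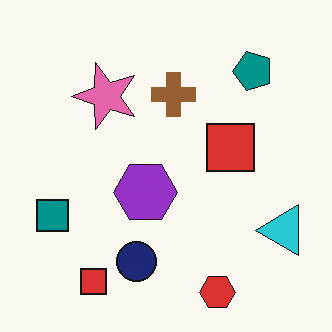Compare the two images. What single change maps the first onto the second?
It was transposed (reflected across the top-left ↔ bottom-right diagonal).

Shapes have swapped their row and column positions — what was in the top-right is now in the bottom-left — a diagonal reflection.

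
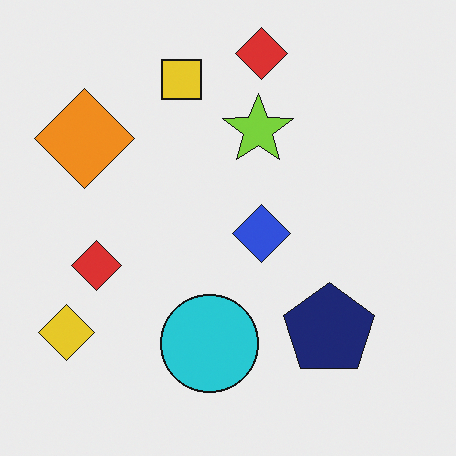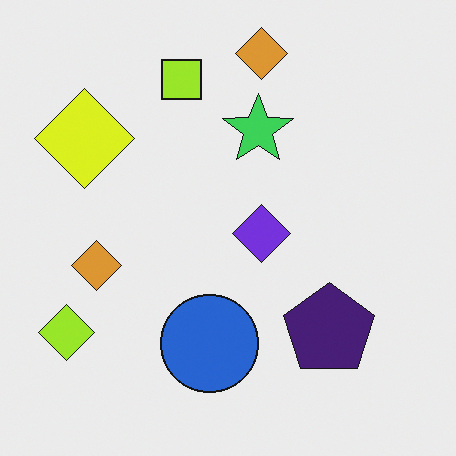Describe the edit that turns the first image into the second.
The image was hue-shifted by a small amount.

Every shape's color has rotated by the same amount around the hue wheel — a uniform hue shift.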